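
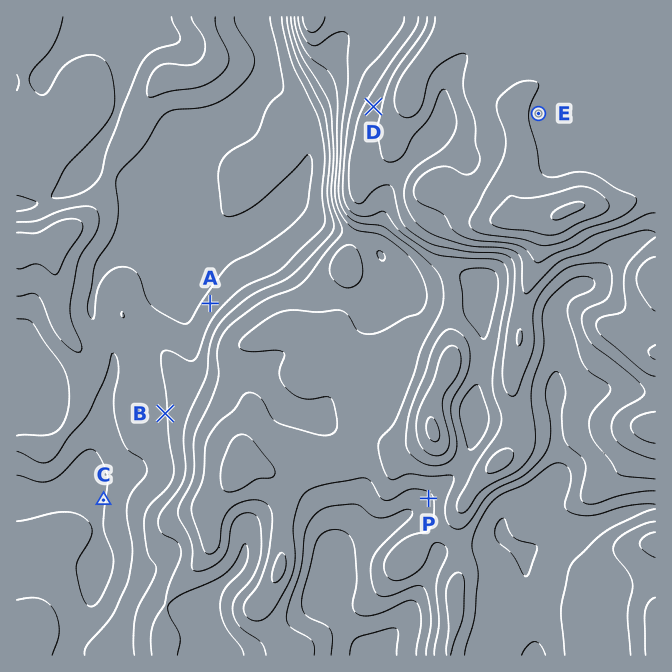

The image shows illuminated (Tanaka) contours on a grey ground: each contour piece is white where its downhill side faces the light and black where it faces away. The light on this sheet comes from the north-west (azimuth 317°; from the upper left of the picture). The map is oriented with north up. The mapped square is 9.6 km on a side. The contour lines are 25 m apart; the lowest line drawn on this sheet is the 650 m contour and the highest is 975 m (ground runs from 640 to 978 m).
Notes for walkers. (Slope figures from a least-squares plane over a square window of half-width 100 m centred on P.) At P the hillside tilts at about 5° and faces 237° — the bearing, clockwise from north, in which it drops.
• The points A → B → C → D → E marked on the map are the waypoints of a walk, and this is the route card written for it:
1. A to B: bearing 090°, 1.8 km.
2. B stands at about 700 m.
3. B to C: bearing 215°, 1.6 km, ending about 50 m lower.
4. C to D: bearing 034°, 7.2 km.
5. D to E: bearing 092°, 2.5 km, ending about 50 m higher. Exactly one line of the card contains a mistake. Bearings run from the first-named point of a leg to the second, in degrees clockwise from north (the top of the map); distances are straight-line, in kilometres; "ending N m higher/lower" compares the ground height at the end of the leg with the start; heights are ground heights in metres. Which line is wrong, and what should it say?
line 1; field bearing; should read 202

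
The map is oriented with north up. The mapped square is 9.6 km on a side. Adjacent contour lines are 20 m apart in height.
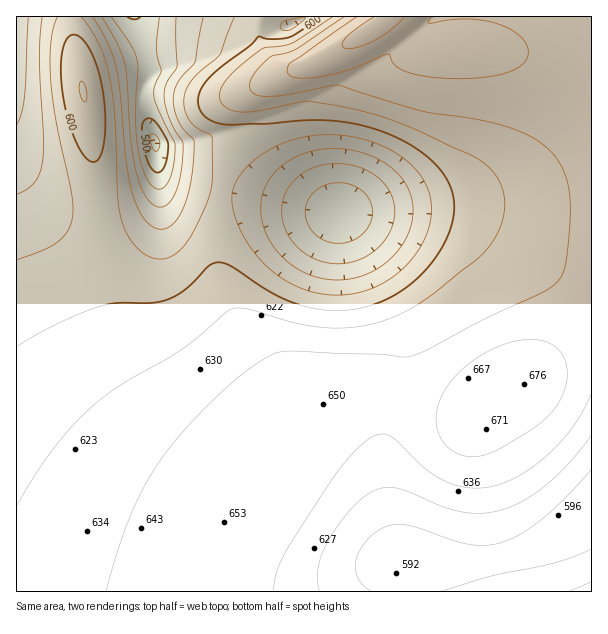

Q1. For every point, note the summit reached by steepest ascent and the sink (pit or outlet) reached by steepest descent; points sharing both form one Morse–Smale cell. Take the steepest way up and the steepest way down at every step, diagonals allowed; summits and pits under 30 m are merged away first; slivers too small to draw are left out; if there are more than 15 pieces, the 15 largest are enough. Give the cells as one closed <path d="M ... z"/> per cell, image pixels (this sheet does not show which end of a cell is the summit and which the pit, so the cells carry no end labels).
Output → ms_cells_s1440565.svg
<path d="M389 18l-53 32-78 36-12 12-4 6 0 25-10 21-10 39 111 23 77 2 51 8 15 6 43 26 50 26 22 15 1-229-89-16-78 0-6-2-22-25z"/><path d="M227 190l-5 1-5 27 1 58 14 39 26 38 24 45 4 15 0 18-4 13 27-29 14-9 22-9 33-1 63 14 27 2 9-3 29-21 40-20 23-8 23-4 0-60-23-16-50-26-49-30-23-6-37-4-77-2z"/><path d="M591 356l-22 4-23 8-40 20-29 21-9 3-27-2-63-14-25 0-30 10-14 9-23 23-58 84-10 17-8 24-5 28 196 1 1-20 3-12 27 4 35 0 25-4 38-10 33-16 29-22z"/><path d="M17 169l-1 422 188 1 6-29 8-24 10-17 32-46-18-4-38-21-31-25-25-28-20-32-14-40-10-50-4-51-28-2-24-12-20-22z"/><path d="M159 169l-2 26-13 16-22 11-22 3 8 72 8 39 20 44 18 25 19 21 48 36 21 10 9 3 10 0 23-38 2-24-15-38-39-60-10-27-5-22 0-48 5-27-3-3-48-8-6-4z"/><path d="M591 16l-454 0 13 55 0 6-6 12 0 12 6 28 6 12 2 27 7 8 6 4 50 10 11-40 10-21 0-25 4-6 12-12 78-36 53-32 7 4 23 26 6 2 78 0 31 5 38 9 19 2z"/><path d="M69 16l-53 1 0 151 12 21 20 22 15 9 30 6 7-2-3-42-13-92z"/><path d="M135 16l-65 1 21 118 10 89 21-2 18-8 14-13 4-12-2-48-6-12-6-28 0-12 6-12 0-6-8-36z"/><path d="M591 512l-36 26-43 18-45 8-35 0-27-4-3 12 0 19 189 1z"/>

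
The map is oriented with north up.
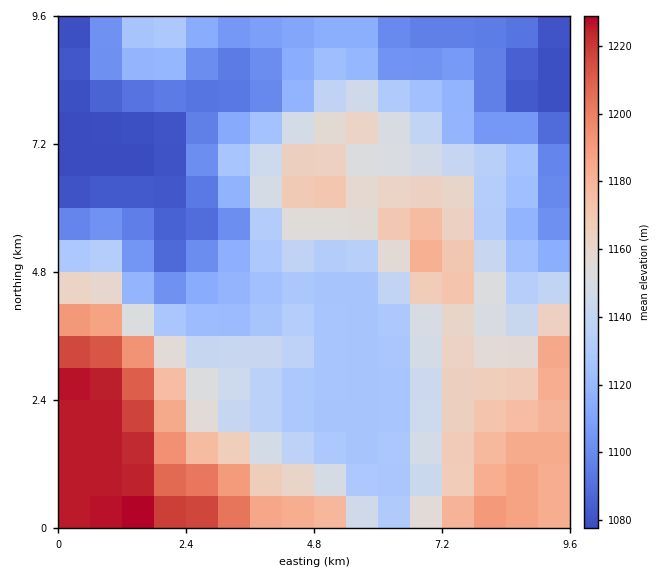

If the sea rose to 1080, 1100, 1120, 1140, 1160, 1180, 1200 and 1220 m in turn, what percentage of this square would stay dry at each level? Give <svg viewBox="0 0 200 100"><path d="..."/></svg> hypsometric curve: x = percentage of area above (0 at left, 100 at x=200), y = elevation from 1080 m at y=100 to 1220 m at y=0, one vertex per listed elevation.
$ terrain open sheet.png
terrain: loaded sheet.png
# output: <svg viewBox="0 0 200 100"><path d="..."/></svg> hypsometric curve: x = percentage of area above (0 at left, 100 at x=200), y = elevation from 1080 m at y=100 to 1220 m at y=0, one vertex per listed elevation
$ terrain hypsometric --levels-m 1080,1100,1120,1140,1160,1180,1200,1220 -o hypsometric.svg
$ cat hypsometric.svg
<svg viewBox="0 0 200 100"><path d="M190 100l-26-14-26-15-48-14-31-14-26-14-16-15-6-14"/></svg>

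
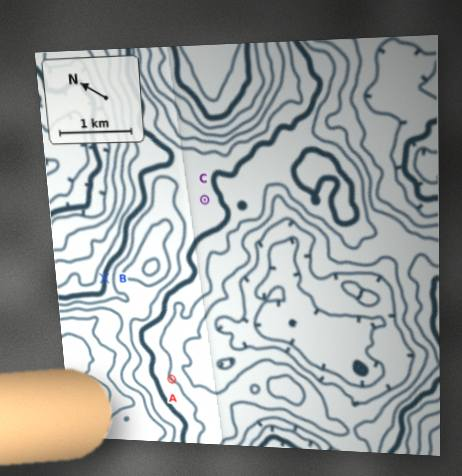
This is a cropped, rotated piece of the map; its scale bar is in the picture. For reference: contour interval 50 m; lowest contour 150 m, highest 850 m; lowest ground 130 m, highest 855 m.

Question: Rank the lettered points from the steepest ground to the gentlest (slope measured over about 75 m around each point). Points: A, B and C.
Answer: B A C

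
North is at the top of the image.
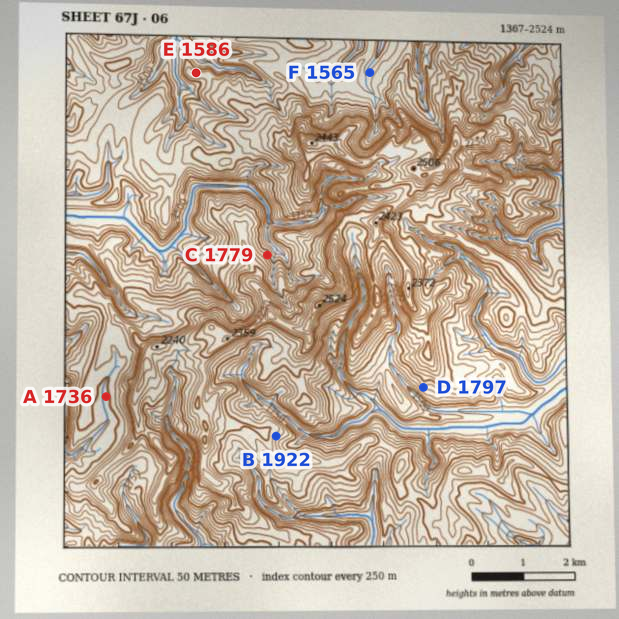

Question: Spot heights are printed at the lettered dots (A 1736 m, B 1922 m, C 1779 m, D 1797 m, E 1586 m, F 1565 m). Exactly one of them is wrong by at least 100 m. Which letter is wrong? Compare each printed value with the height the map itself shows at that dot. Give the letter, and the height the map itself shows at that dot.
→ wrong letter D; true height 1672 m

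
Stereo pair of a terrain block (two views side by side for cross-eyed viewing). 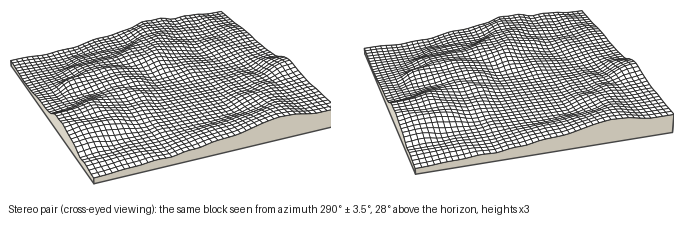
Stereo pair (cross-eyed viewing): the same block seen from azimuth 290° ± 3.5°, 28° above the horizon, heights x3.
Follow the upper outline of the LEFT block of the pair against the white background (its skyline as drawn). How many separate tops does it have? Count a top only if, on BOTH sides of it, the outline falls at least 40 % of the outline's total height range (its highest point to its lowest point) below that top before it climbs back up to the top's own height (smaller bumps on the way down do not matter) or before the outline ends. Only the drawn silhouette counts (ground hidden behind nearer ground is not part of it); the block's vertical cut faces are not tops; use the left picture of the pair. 1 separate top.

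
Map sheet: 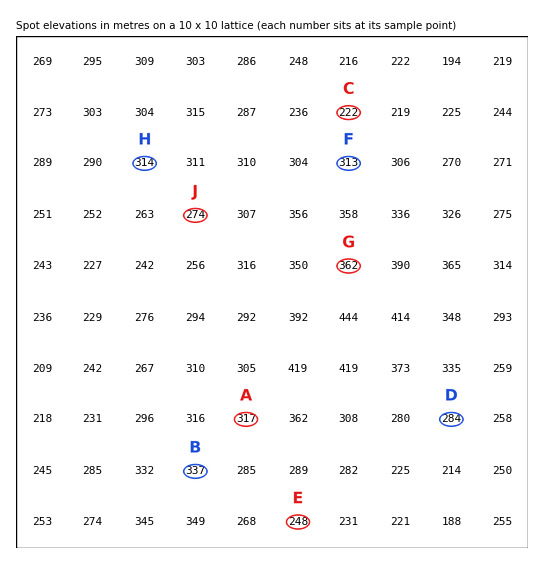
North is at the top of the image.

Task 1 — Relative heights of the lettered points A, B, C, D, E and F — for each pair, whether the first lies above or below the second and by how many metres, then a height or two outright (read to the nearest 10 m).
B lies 120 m above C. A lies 100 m above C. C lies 90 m below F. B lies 90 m above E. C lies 60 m below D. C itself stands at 220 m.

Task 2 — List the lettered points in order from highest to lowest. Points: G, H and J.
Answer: G H J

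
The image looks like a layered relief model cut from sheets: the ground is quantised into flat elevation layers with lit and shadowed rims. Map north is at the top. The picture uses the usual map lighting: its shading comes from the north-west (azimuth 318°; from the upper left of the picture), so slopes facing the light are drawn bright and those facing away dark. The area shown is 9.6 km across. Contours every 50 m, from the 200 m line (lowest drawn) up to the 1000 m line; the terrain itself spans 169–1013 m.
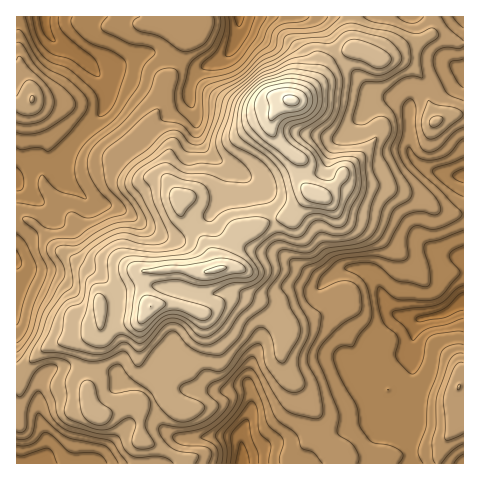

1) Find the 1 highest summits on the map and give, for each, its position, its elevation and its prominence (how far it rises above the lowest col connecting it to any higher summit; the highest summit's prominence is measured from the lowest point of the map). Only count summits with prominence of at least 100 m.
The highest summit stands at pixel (292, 101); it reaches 1013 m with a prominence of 844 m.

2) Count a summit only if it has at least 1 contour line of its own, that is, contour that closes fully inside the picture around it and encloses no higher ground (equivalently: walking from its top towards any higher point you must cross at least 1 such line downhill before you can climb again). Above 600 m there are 8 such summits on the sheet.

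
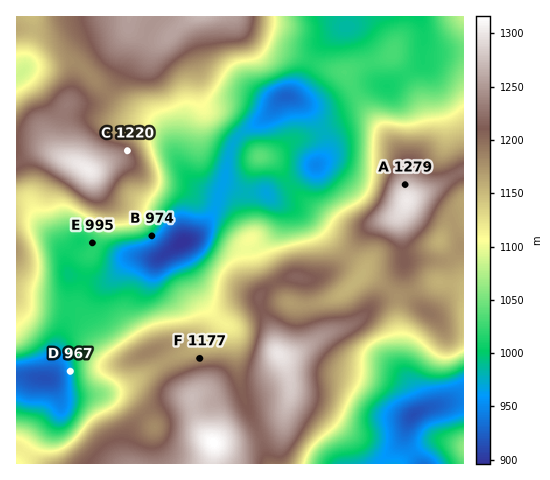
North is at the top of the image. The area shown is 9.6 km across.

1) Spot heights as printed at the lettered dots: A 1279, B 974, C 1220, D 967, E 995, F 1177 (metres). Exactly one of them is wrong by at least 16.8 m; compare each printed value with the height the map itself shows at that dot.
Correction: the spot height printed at E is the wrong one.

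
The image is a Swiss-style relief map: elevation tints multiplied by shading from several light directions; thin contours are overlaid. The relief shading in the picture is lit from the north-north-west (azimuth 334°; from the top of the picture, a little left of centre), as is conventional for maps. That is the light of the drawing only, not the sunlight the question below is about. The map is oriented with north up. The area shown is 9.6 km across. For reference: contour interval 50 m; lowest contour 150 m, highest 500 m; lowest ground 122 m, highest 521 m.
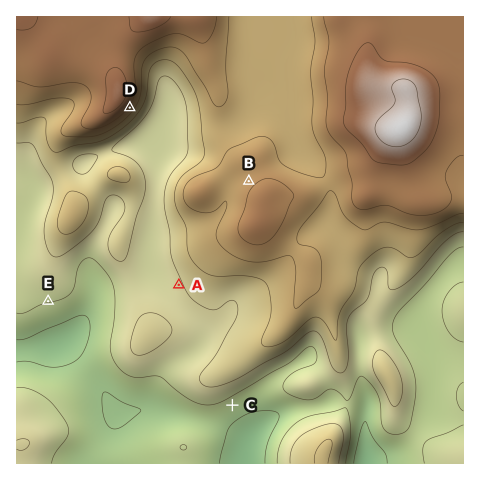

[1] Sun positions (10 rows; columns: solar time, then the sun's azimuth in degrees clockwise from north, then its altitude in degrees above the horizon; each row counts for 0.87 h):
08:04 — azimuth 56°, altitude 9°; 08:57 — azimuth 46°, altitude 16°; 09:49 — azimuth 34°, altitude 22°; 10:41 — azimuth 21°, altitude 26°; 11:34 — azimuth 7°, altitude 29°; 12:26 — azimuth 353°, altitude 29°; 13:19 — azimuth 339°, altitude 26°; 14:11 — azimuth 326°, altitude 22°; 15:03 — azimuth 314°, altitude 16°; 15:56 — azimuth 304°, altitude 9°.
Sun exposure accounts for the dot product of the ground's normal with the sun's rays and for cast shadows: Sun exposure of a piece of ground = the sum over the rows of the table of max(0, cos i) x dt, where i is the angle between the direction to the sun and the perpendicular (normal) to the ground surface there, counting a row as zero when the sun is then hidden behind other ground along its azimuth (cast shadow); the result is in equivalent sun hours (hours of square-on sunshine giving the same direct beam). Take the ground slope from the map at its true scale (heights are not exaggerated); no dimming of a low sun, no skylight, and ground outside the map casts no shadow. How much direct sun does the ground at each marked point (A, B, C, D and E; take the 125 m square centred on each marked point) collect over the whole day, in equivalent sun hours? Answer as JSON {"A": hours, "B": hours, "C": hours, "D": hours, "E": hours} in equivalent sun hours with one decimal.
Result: {"A": 2.9, "B": 3.4, "C": 2.4, "D": 1.7, "E": 2.6}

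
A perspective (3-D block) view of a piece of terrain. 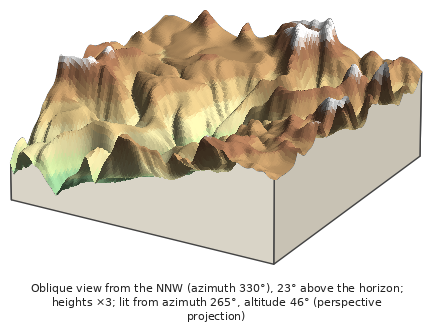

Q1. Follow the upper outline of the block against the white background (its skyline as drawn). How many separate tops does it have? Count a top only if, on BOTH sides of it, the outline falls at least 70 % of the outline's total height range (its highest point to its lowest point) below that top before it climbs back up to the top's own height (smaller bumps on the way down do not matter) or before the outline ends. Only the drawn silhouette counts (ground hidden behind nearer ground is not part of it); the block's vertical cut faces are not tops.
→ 0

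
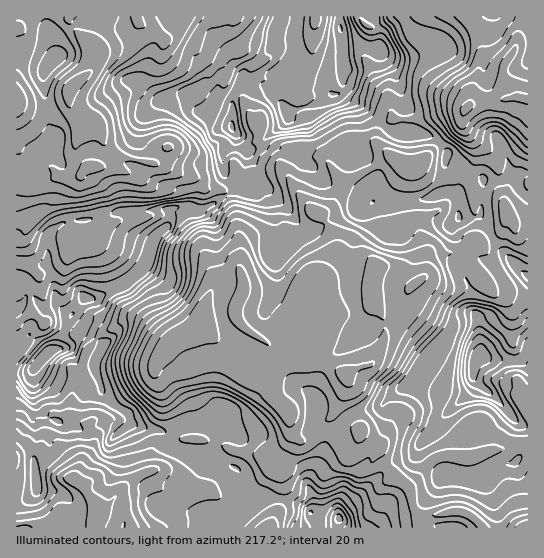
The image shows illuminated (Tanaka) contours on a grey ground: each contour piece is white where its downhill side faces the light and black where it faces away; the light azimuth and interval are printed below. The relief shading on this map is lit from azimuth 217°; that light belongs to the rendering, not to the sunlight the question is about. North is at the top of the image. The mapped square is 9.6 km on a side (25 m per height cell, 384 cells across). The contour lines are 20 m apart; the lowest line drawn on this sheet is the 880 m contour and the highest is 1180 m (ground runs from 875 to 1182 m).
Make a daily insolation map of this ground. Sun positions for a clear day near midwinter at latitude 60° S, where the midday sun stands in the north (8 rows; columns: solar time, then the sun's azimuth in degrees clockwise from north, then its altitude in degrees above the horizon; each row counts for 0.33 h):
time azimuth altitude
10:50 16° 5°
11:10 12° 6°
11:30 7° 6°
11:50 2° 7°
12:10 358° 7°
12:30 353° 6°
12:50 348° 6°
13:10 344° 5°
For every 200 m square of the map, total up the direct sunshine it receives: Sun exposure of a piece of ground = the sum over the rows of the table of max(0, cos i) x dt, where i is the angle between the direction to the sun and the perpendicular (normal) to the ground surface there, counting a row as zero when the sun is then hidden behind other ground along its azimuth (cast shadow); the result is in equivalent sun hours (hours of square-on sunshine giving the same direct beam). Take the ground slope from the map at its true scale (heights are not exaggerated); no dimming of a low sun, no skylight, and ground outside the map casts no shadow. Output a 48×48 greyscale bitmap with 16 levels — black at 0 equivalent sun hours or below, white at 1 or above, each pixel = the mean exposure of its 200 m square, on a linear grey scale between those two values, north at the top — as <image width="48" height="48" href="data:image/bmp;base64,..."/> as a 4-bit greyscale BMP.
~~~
<image width="48" height="48" href="data:image/bmp;base64,Qk32BAAAAAAAAHYAAAAoAAAAMAAAADAAAAABAAQAAAAAAIAEAAATCwAAEwsAABAAAAAAAAAAAAAAABEREQAiIiIAMzMzAERERABVVVUAZmZmAHd3dwCIiIgAmZmZAKqqqgC7u7sAzMzMAN3d3QDu7u4A////ACEjRERVQhI0RVQxEjdhNCVndVVYiGEBAAACNENFQiI0RVVUICRVWKhWZVMAEQASADEBFEMjNFZUVmVEQyWLu7dmZVQgAAAiIlM0Z0IQJGZUQ0REV4dnvLqWiGQgAAEiIlRVMREAA2ZVQzM0aHd6icy3ViEyEjMiEURAAAAAABIzMyNGdkR3V6hoYQA2d3dSEjUxAAAAAAABI0eHVFaZhmZlZDEkZUZ3ZBIiAAEAABJHiGUyIliIdUVlVlMAEiIjNBAQAAFSAAEzMzIkRGdUZUVlNGcxIiEQAAAAEzJIQ1dlMzNFVndkV1MiIldzIiEAAgACMQABR5qWZlVVeYVUNWMRA0RlEAAARwAAAQAVq7qodmaKuEIlVXl1MQE1YQADhQAAEjI3q7mKqazbdUI1ZniZYhJEVRA3QwABIjNnmHZ5vMuGZlVmZmVoqFRVQwNjEEIAAjNmZURVVmZVM1Z4dURpqpVGVDIAAKggAUMjMiNFVVVUNVVVQhI0Z5dFVVISMluUESYRERE0VmVDVkRERCESVnllVnZ4lTXclhRhEAATVWQ2dDREVVMiNXimV5iIZ3aaQjJWIAABNUN2IkREVVVUNWeZZomYeUczQRERAAAAJDVTIzNFRFVmVGd3Y0ZniEMyZQAAAAAAEjRFRDRERERWRFZniJzKd2RlhUQQAAAAEjM1VDRERERFREVnm8umVVZoibl0EAAREiQ0QyNEVUREREVmVFZEMWZXm6mXYQFDMRIzIQEzRERDRCNDI1QzElVGeamZhiJEEAEiEBEREjMxARERNlMyKJhlVmdndkIiAAERFEIAEzIQAAEiREVEmodVRVVVVlEAAAAAJVQhEiEAARERAVVIp2h1NERVZ3QAAAAAAkQzIhABM0MQAAE3dmaoQyI1aKlRAAAAABE2UxACMzM0QRFGVGZ7y6hkREVTMgAAAAFEMyIhEhEUZVRVM3h4rMzMzf/9u2EAASUwADVUMzIQJVVDImeIiaqZq6iJmHU0QkQQAUVlaJmXVlQxJDRWZneJmGiYdSAyNkEBIzRWZnd3ZUNDNFVUM1d2RXhkMyIRNBABIhI1ZlRkNVh2VmQzRCE0MhI1QyEAEQAAABIkUQAVNYh0eVRDRlVSAAAAABIDMQAAAAE0EAADi7hUeWZVRXdTIAAAAAACUgAAAAARASIVvZZHmXZWZUQzEAAAAUNHVSAAAAABRmaaqYm8p3ZVdTIjMyABEldlISMxAAABNDRndXq7dlRFZTESVTI0ZkZjADZUIAASIiVVQjZ4dzIkRVQiRnZTNmdRElVVQxEhATVDECIjQxERA3hSJHqrlXdjRVRVRTIQATMgAAEjIRMxATeZh3iIiXZ3dUQ0VDMgATMgAAIzITVTECR6qHd2VnaKeHVFZEZSETMhABIzU1VlVERFeHd2VVZ3c0VVZUUyNnVDMzIRNlVWd0IjVnVnZVZlZURVZDVoiYZmVlIhE1RWdBE0RVM1hWZ3VkVFZEaqqGVneFMyEjRWZVRFRDM0Z1VXd1VEVnhBiGZ4h0MyIw=="/>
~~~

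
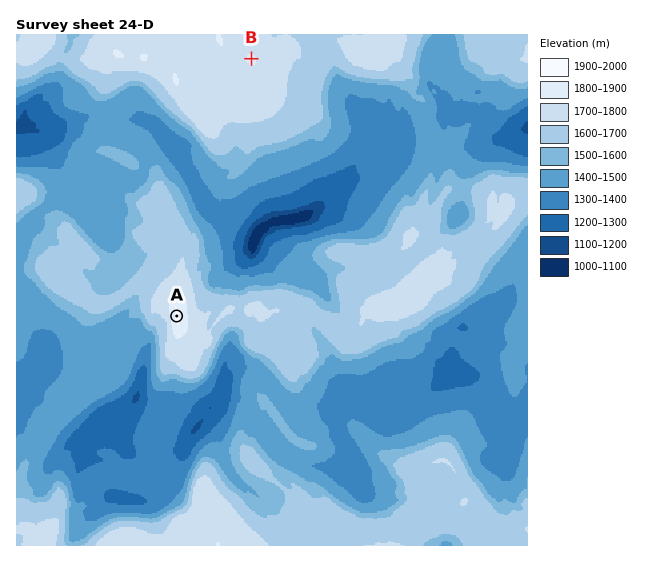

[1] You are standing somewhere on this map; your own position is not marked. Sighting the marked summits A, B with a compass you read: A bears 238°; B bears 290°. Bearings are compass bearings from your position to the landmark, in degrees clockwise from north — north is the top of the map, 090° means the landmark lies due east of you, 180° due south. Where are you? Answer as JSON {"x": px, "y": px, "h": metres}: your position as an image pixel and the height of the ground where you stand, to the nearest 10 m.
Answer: {"x": 464, "y": 136, "h": 1460}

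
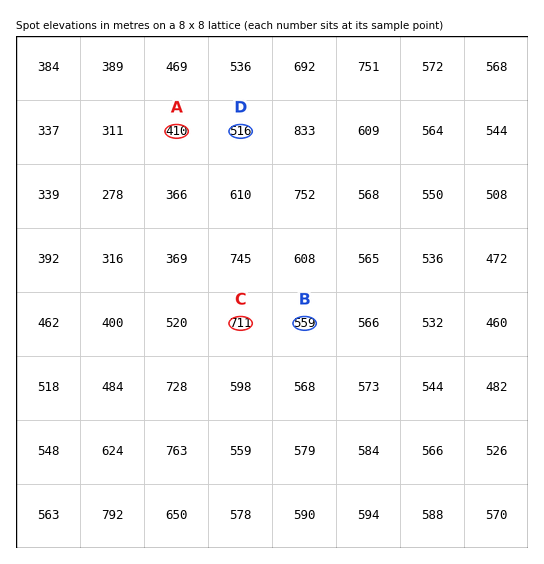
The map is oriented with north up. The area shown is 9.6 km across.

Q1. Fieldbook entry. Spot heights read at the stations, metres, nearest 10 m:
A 410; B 560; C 710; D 520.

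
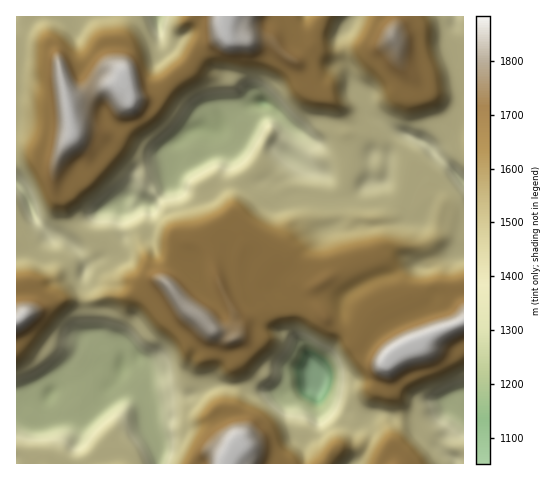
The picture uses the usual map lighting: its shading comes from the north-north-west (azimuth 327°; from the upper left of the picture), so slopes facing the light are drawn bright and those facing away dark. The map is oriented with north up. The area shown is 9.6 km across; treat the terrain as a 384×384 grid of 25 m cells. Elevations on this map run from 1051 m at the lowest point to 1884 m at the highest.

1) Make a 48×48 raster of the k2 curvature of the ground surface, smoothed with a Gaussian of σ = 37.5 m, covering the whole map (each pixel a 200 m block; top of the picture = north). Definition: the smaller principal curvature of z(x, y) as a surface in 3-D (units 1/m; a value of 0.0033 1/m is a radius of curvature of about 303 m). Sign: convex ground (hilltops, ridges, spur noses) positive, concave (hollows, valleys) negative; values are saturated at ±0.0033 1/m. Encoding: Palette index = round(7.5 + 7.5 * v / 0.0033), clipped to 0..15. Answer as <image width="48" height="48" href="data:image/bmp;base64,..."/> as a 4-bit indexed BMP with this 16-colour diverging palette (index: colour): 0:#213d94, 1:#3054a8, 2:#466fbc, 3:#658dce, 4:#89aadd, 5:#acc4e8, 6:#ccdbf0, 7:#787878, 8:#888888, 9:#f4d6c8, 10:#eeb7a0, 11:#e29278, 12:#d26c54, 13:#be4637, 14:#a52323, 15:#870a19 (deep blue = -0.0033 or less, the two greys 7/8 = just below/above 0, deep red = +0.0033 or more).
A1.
<image width="48" height="48" href="data:image/bmp;base64,Qk32BAAAAAAAAHYAAAAoAAAAMAAAADAAAAABAAQAAAAAAIAEAAATCwAAEwsAABAAAAAAAAAAlD0hAKhUMAC8b0YAzo1lAN2qiQDoxKwA8NvMAHh4eACIiIgAyNb0AKC37gB4kuIAVGzSADdGvgAjI6UAGQqHAHd3d2d2VXggZnVIh3hVeER2dBOGVog2RIeIhjZ3d4cjRXeHeIl1ZiRop1F4d4NGZ3Z3dzSId3NERjiGiIh2YlU3tlY5qDN2Z0MjVlN4l2NjeDVmeqhoU4dEM1U2hDeHdkZ2VWUnh2RkZ0dkNFV5NocWZnZVNGdmdHd3d3dSaGVkd0WXZWiXNWUkZ3UwFFd0Rnd2eId2NVZlZ3JqiXVUJGYVZ0NXhzZDZ2d1d3h3dmdGZlUkVCMhZkMFZzmYhiMyFCJXd3d3d3dHZ4dSACVER0RDZzdSNmZnY3ciZ3d4dndWV0MzeWOJN0VSVTVIYkaIdleFNXd3dXZHVVh0eZUlNEMkVXSrhlRGh4ZYdGd3dmI1VneHZndVZWBEZ3Jpd3iWWHc2hld3dyV0VoVFZFeIhSJlSIUYiIiGNSZjdVZ2UjlTZ1WHWXWZQwWIR4dBWIh2Y4RlVUMjNGUodFeJR3VgEjeIZ3d2IleId4loVWd3d1F4RYeFNnZ3ZleIVod3dTI1Zqp2dUdlRkV2SIhiWGaId3eHVoiId3ZTJURGmjV2eXdzZ3U0dmd3d3dmVYiIeIh3Y1Vnh0VXZodFh0RWdXd3d3d3ZFeIiIh3doiGZVVmVoZZlEdYZnd3d3eId2RWeHZ4d4lldWJ2RmdWNHdoV3d3d3d3d3dlVUNGVzMkV3NnYyhkZ3d3Z3d4h3d3d3iIdSNEQ2Z3iEZ3digyd3d3d3d4iHZneIiIZGdlZnd1VDeHdVUFiId3d4d4iHZWeIeId3eHV4hyRXeIhHYmmId3d4h3iGZVVFV3d3Z4Z3YUdnZodYhTqHd4h3d2d2ZmZlQzRVVmd3AFQzIEQ0k1NWd3eHZEVnd3d3iHd3d3d3BYmVQgRVEGhkM1ioNGVWZnd2Zmd3d4iDB5iIZ0NFRCVVdSVzR3d3d3d3d3d3h3iAN4Z3eGZFhkMmh2Q1d3d3d3d2Vmd3d3djV4ZXeGVjh0Y1mIZ3d3d3ZUeHVld3d4YFd2dWd4ZTZ0diJ6VneHdlRWeIaGeIeHAzlldjZnhkZUd3UjM1eHVFaHd3Z2Z4hgRklzd2RniEZCZ4d2ZSd0Rndmd3ZmZ4cFhUhzeKZXeGRjFXh3d0RlZmMmd3d4dzA3dVZ0Z5dIZ2VXUlZnd3KLVAN3iHiHUCZ3dlZ0V4dVM0eFhTZnd3Q3EEZlVXd2RVVnd1Z0Z3diR3N4WCV3d3dSBXMjRGdTR3QzZ1WEaHZBebc4ZVI0VVQAV3iIlVZGmIiWNlWEeGVFd4Y3dWZUQzQmaJiIcmY3iIiZNlZlhzRpiHNHd3ZnikJGR4h4clRGd3eIJlV1hxR2eIQld4hWVEVUVmd3Y0VnZ3eHJ1SElTR4ipYCd4hCJGZnd3ZkU0h2d3eFN2OEhEZHiFcTJXdVZmZWeHZ2U3hnh2dyV2OFViVkM2Y1UndFqIhGdWeGQ5d3eFdid2KahQWYeJRgUTZIl4k4Znh0E3domFdid3RYQlJ4iWRQZQRYh3dHZ3d2Ezdnp1hzZnZDRnU0RUdAiJVIh2ZGeEWHQiZ0dmhkdQ=="/>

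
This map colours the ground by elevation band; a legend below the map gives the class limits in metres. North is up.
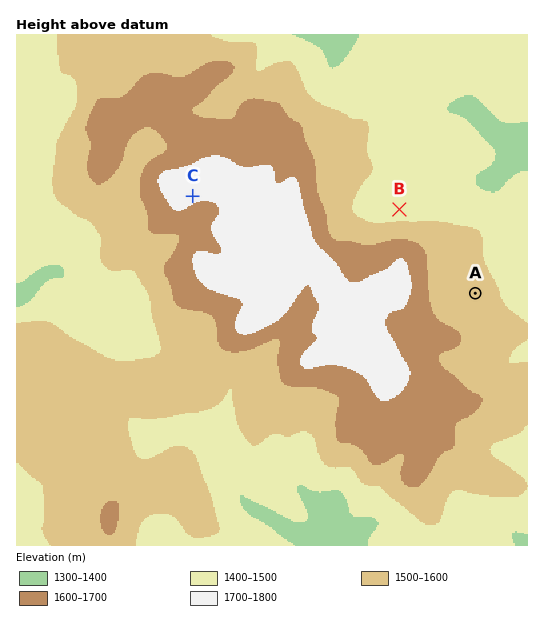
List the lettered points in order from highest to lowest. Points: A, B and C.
C A B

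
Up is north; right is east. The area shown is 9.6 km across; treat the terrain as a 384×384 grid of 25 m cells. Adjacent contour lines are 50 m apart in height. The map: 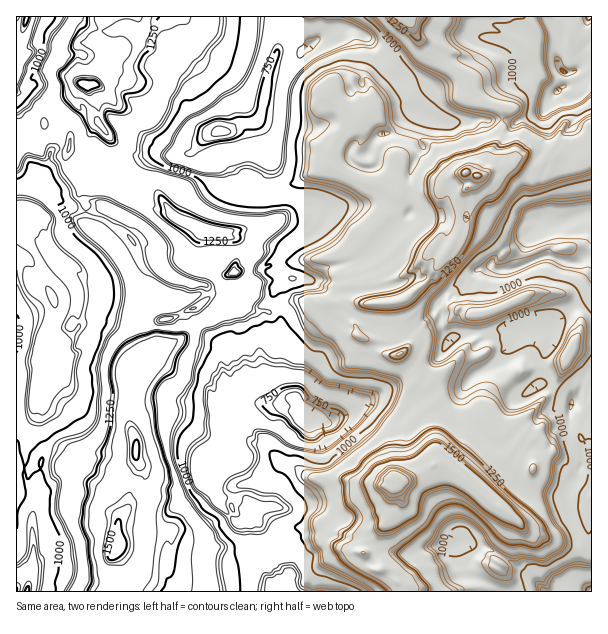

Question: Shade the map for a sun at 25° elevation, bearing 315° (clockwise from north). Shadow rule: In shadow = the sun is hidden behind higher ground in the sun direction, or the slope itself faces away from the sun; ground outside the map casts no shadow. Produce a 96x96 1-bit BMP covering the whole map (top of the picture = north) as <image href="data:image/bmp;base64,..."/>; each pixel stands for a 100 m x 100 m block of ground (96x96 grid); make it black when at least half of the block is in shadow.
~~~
<image width="96" height="96" href="data:image/bmp;base64,Qk2+BAAAAAAAAD4AAAAoAAAAYAAAAGAAAAABAAEAAAAAAIAEAAATCwAAEwsAAAIAAAAAAAAA////AAAAAABAAAMAMOD8AAgAA/8AAAEAMPAAkAAAA/8AAAEAMPwCYAAAIP9gAGGAcH4MAAEAIf/wAfGAcBwAAAHAH//wAPmAcAAAAPPgP/xgADCAcAAAAf/gH/xgADCwMAAAAf/wP/hgABAQAAAAA//wc9hgAAAQQAAAB//4HtBgAAAAAAAAA//4PIBgACAAEAAAAP/wTCAgABAAAAAAAD/wAEAgABjgAAAAAB/wAMAAAADgAAAAAf/gAMAAAABkADAAA//AAOAAAAB+B2AAAP/AAOAAAAB+AgAAAHeAAPAAAAB+AAAAACAAAPAAAAB+AAAAAAAAAHAAAAR+AAAAAAAAAHAAAAB+AAAAAAAAAHAAAAT+AAAAAAAAAHAAAAz/AAAAAAAAADAAAAT/gAAAAAAAACAAAAX/gAAAAAAAAAAAAAG5wAAAAAAAAMAAAAG9wAAAAAAAAMAAAAG5wAAAAAAAAABgAAOZwAAAAAAAAwBgAAOdwAAYAAAAAYBwAAOfwHgAAAAAAIhwAAPf4H4AYAAAAABwAAPP4B8H8AAAAABwAAHv8A4PAgBAAARwAAH34AAA/gBgAB4wAAD37AGB+ABwAB8wAAB//h8AAEAgAA9wAAA/jpAAAeYHAAd4AAA/hYAAAMcDAAc4AAAfgAAAAEcAAAM4AAAfwAAgAAYAAAM4AAAL8AAAAAYAAAM4QAAB/wAAAAQPwAMYAAAAf8AAAAa/8AAIAAHgH8AAB88H/gAAAAD4A8AAP/8A/wAAAAAOAeAAP/8AH4AAAAAHAOAAAH/gA4AAAAAAAOAAAD/4AAAAAAAAAGAAAB/+AAAAAAAHDkAAAA//AAAAAAAOHmAAAAP/gAAAAAAABfAAAAH/4AAAAAAAAPAAAAD/4AAAAAQAAPAAAAB/4AAAAAQAAHgAAAA/wAAAAAAB/HwAAAA/6AAAAAAB/H4AAAAf/wAAAAAABj4AAAAf/4AAAAAAAA4AAAAP/8AAAAAAAAYAAAAP/8AAAAAAAAQAAAAP//AAADAAAAAAAAAP//5wB8AAAAAAAAAH///gDwAAAAAAAAAD//8AAAAAAAAMAAAc//4AAAAAAAB8AAAHf/8gAAAAAADwAAAXfH/gAAAAAAAAAAADPg/wAAAAAAAAAAAAHgD8AAAAAAAAAAAADgB8AAz4AAAAAAAABAAEgE78AAAAAAAAAAAEgM/+AAAAAAAAAAAAgI//wAAAAAAAAAAAAIf/8AAAGAAAAAAAAIH/+AAACAAAIBAAAaD//wAAAgAAPAAAA/D//4AAAgAeHYAAA+Bz8YAAAgA4D4AAAnB4/IAAAgAAA8AAD3w4fsAAAAAAAcAAHnw8P8AAAAAAAeAAAgAcD8AAAAAAAeAAAAAcB+AAAAAAgMAAAAAOA+AAAAAAAMAAAAwHg+AAAAAAAOAAAB4HweAAAAAAAOAAAA4D4fAAAAAAAeAAAAcB8fEAAAAAAMAAAAMA8OCAABgAAMAAAAMAcOAAABjgAMAAAAMAMMAAALzgAIBAAAAAMMAAgBzgAQBAAAIAMMBvABhgAQA="/>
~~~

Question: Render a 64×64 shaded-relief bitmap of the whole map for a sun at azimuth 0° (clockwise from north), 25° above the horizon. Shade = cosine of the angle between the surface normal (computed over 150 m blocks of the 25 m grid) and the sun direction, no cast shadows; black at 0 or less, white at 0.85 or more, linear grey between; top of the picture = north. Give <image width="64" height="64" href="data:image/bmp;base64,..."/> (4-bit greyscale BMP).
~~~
<image width="64" height="64" href="data:image/bmp;base64,Qk12CAAAAAAAAHYAAAAoAAAAQAAAAEAAAAABAAQAAAAAAAAIAAATCwAAEwsAABAAAAAAAAAAAAAAABEREQAiIiIAMzMzAERERABVVVUAZmZmAHd3dwCIiIgAmZmZAKqqqgC7u7sAzMzMAN3d3QDu7u4A////AFOIerind3d0Znd3iHdjVnQzMwAABHiti9uYYxaGA3dyVYeJp4d3d3Vmd3eIeHEEZFUgAAAGisuKuodBJnYQJmMWZ4d2VhJXd3Z4d4eIcwADdQAAA3it2ZqYhkRlUxAAAARHdlZFADd3Znd3VoiHUgVzEAJYmL2pu4iImVAAAAAANEZ3VlZkN3dWd3dmiHd2Z1FjaIiHVHi5iImEAAAABVZmV3REV5h3d1VXeLmrqod3Qnq4lzMQFUd3dhAAAAVGd3ZncVJYmYd3d2iKu+7tmHdWi8uGAAAAA3dQAAAGaLh3dmdBZXeZZ3erqayrvMu7l3iIu3UiAAAAAQAAAHnKyHd0ZzR4d5pnd5y63dtXid2orJhkY2dRAwAAAABL3LuYd3VnV3mIvJd3WZzN2GZldmeKhzFRYiVEIAAAJ87cmod3d3eHeYiruHdWndyGQQAAR1NnRTIQAlAAAASN7ch3d4eHd2d3mImnZ2aryXdSESR0AmdXNSMxUQAAWN3bd1N4iId1J4jJh3RGZpqIi8uHd2RZl6upqqp2Qjad3ad2YneId3ZHibqHQleYiHiKzLh3ed7s3d3v/pd3et7ah3d0Z4eIeJiIiodUiKlmd4iJp3ic7+3c3v//yIi97bh3iYQ3d4h4uoiKh2eYl2JXd3ZXiu//7t3e///srN7biIiIh2d3iIi925qXaYl1YQV3d2nN7//t7d3e7u7+7biIiIiLqHiJqb3tyad8iXNUFXd4vu3N7u/d3bqr3v/aiHeIiIuYiIzduazIh7yIcydXd4i+7Nya3L3cyYid7ZiIeIiJuoiIe825iKd3uYh2R2d3iIvNyHYzecvMiIiYiIiI3sm6iYhpmauYdneIeHd3d3iIiZuHMABHm5yYiIibqJre7Yh4h1aIrLh3d4d2d0Z1d3d0NFQANFMkead4iKzLu5m9p3Z3ZYirp3ZXd2JWMmFnd3UgACUAAABVd3eIis3KdnioZmdleIl3ZUd3cgRiYTRnd2MAMAAAAAAneIdVnLp2Z3cjd3d3iHd2d3d2AnRVECRFMgAAVQAAADd4u2RXmZh3dhBHZniHiHiZiHdjVTYxABIAABZ0IjRUFHfOxlRYiZiHYgZkeIdXepyoh3MWJ2ZBISNGZlJXd3iGd3zbiGeImIm3JHNndld7rN25qTZGd3ZUZ3dBAWZnisp3V7y7qIiIiLpldUdzeonK3u//x0A1Z3Z3dhAVd4iIiYiGeIeIiIiInKZ2R3d6iLmKz//pUAABRmdzJGd5mHd3iacyAANnd3eMyIhmaqiIiXd3Z5y2MAAVZ2JXd3hTIjV4p0IhAAFGd3nJi5dpmYiJd3YjV6qHZBWHQ3d3d0EAADR4q93IIAA0V6mcp4eId3h4iIiGeoh3RJiLy5iIq8uTAAe97u7aQiNXiKqIhnZ3dniJzu2Xd3h0eM7uuIi93d1gAImqrO7tupiJqHh2ZndzeK3dlENjF6p4mah4iIiJqqQAB4q83u7MuquFd2ZldzJ5vbIAJHdWeodUEEiIiIiHZTAAebvM3bvN24Z2ZTR1BYm5YUZ3i9hBd3UzZ4iIiIl1cwAVQ0i8zLu6mWZSJkAnl4dVd1ZmmGFnicy4d3iIiKh3MAATRpq6ZXmpdzJjAXmJdjVjAAAmdBaJzdyHd4iIvIhzABVpu7qrqZiIRkAXm7uDBBARJFZ1AGeJzbh3eIityYcTBFeZu8y6iJl2JJrN2jAABb3dyYhAR3iKy4h3iIrKiEUxUniImZiIhFaLzdthAhOt3v//7tpniIi8qId4iIiIY2EyNnd3iFQQWJmaUABFbd3O7u7u7qiId4qYiHd3JHdgEgQAEiNFAAN3JCAANnjMqc3bmYmrl3d2Qkd3d3UVdlIAAAAAAAABR3MkMTZ4icmKyoiIiId2QxAAR3d4dVd1MiAAAAABEFd3UFd3eIiKvO7d3KibynUAABWIiIiIl2IhNgABAAABF3YzeHeIic7///7u3N7shjNGeZmYiJnKd5qHQDdkIAACAyiIiIiK3v/+y6ze7Lp4d3eZmZiImc3f7bhzB3d3Y0ABWZd3Z3eoepmpiZuoiHd3h4h4iZmbne/+zMp3h3d3dFJWh2MGdVcSd87tuZiId4iIZmeaqqvN7u7u7tiaiIh3dFVnEEd1AkBWje7LuoiIqph2Zom8zO7u7ezPzO68qId2dmQEuHYQIgUiRYq7h4iYiHd2SMzLu73t2p3u/u3Z2Yh3QlhyV2MEAAAAJGmHh1Vnd3dYqYiHZUVnZcz+/d3cmXQCdgBXdzRQAAMzOId2VmeIh4iId3YQABZ0Zr7v/szIcREkNVRnYWdAAldYh4Z3d4mYmYd3dRJGi92VSd3cuslzIAN2IkdyN2YQBWeHl5iHmbrKh3d1V4is3ZYWiJ24dlRomHY1Z3UTVmMBZZeqvKiZvcmHdjFniIqohxSJiJhVer7rd3iYdyFGd1BUmJ3d7sy8mHdAAWiamHeIZ5eIe5mdzKh3dnd3YjV3dDV5jN7+3cqIdAAmibu5d3eIdniKioqYd4dzJnd1I2d2JkiJ3u7suodQFXeLzLmHd3dXeHZph3V4iHY1d3dRJ3c2RnaK3u7thQA2eLzLmId3Znd3iHmouoiIh0Vnd3QWd1VmdleJvLdAABd3mpiHd4d3d3iamdq8h3h2ZVVnd0Z3Znd3VWZTAAAAJXdGd3d3d7d3ipuo2pyHd2d2REZ3Znd2d3dWVDAAAANCdyR3d3d3x3iL"/>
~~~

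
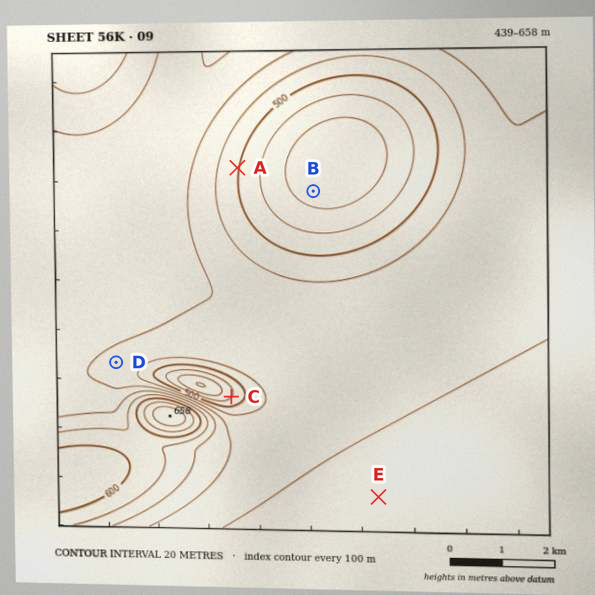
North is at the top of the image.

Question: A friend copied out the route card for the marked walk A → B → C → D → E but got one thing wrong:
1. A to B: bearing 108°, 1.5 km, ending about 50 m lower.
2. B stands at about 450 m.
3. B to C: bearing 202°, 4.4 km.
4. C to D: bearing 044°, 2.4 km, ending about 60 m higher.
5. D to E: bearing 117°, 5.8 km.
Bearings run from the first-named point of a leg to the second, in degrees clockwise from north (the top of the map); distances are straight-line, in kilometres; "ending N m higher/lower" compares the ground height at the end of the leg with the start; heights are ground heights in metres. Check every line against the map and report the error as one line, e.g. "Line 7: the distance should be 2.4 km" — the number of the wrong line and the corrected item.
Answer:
Line 4: the bearing should be 287°.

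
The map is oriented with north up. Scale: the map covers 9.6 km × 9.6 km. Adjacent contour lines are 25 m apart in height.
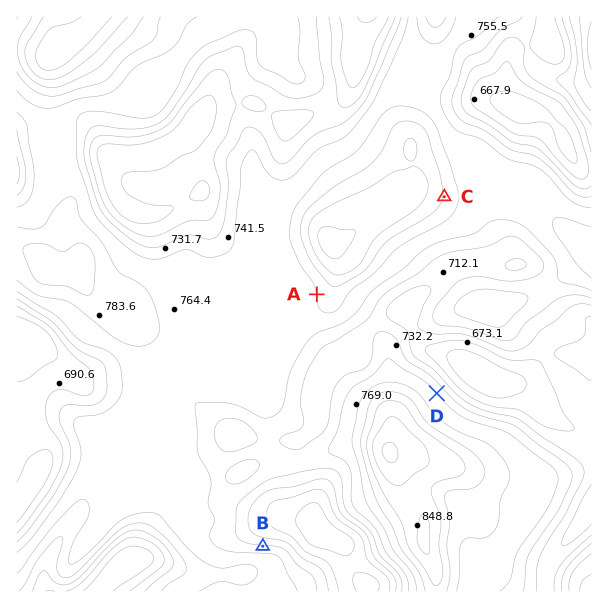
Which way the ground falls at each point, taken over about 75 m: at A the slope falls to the W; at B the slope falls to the N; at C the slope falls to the E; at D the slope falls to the NE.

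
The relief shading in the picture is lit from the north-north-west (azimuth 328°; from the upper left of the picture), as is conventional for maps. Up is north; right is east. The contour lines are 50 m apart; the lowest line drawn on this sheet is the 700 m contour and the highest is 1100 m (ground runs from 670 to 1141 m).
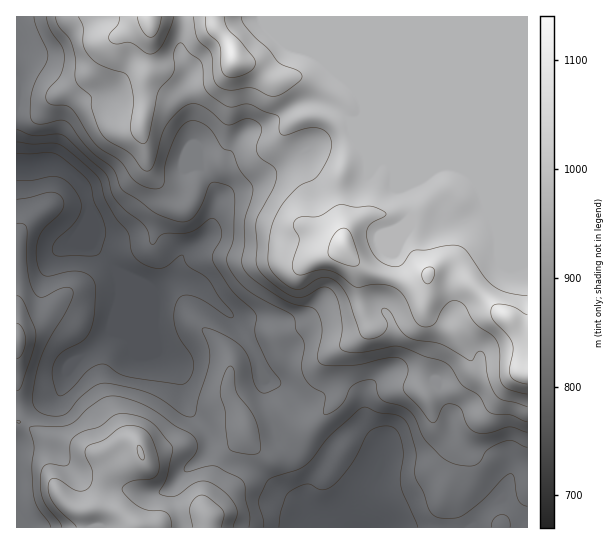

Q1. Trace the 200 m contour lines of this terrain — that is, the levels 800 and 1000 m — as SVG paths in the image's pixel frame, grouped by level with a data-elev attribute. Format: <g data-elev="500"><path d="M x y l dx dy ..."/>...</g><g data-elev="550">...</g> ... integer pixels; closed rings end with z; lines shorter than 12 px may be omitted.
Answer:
<g data-elev="800"><path d="M264 527l-1-8-4-18 9-20 6-4 24-7 8-5 25-31 27-24 7-3 14 6 19 2 8 7 10 29-1 26 9 16 5 17 6 6 6 2 10 0 11-2 19-14 22-24 7-4 4 3 5 24 3 3 5 2"/><path d="M510 527l-1-9-3-2-4-1-8 4-3 8"/><path d="M17 130l16 5 25-1 9 4 38 35 3 5 6 20 11 12 20 16 3 5 3 13 3 0 5-7 4-3 26-1 8-4 13-10 4 0 3 2 4 7 1 7-9 19 0 8 18 28 25 24 1 4-2 12 1 8 12 25 12 16 1 6-3 2-11 6-4 0-4-2-5-8-4-22-7-12-6-6-11-7-13-6-8-2-3 2 7 17 0 15-10 36-3 15-3 4-6 0-5-3-19-13-14-8-15-4-28-6-8 1-8 5-11 9-10 13-4 4-12 1-14-4-5-6-2-7 6-32 8-22 20-34 7-18-2-4-5-2-8 3-15 7-4 0-4-3-4-9-3-14-1-44-4-3-6-1"/></g><g data-elev="1000"><path d="M141 459l3 0 0-5-3-8-3-1 0 8z"/><path d="M78 17l5 10 1 19 5 9 9 9 25 9 6 5 4 21-2 32 3 7 7 5 4 0 3-4 10-46 15-20 2-6-1-15 3-6 4-3 9 10 11 9 2 7 1 16 3 6 16 13 8 3 18-3 16 8 12 3 2 4 0 12 4 4 28-7 8 0 7 4 4 6 2 8-3 9-6 12-8 11-14 7-11 10-9 12-8 15-3 13-2 22 1 8 3 6 12 12 11 6 8-1 12-8 7-2 7 0 6 3 7 6 5 8 13 38 5 5 10 0 10-7 2-8-5-12 1-2 2-1 6 5 10 18 9 7 31 6 29 17 3-1 5-8 4 0 3 5 4 24 7 14 6 5 25 7"/></g>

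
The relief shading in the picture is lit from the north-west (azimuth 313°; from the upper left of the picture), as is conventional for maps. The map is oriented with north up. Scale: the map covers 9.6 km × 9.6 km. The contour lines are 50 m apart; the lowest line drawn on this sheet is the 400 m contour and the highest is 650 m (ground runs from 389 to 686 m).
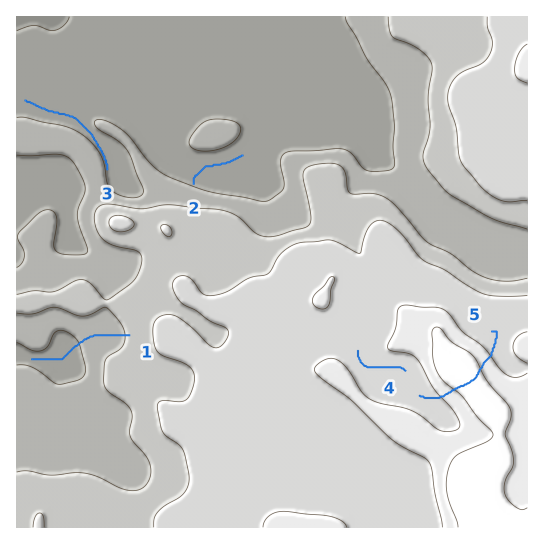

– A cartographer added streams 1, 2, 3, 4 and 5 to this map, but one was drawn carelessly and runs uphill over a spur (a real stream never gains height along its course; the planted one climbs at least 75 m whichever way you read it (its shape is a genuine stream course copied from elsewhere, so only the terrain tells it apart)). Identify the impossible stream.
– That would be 5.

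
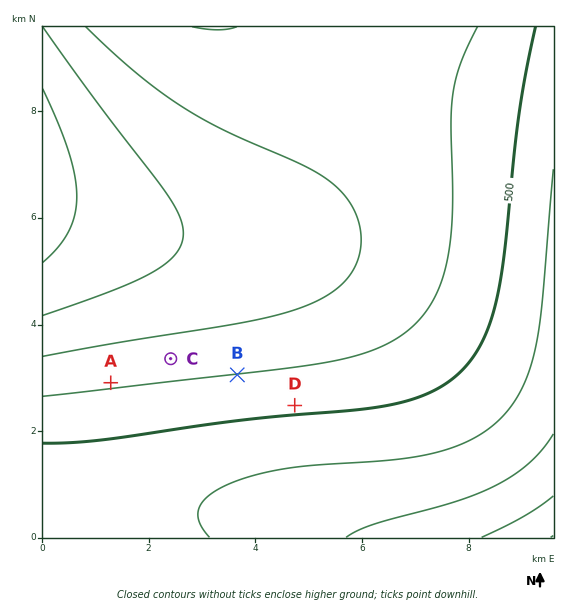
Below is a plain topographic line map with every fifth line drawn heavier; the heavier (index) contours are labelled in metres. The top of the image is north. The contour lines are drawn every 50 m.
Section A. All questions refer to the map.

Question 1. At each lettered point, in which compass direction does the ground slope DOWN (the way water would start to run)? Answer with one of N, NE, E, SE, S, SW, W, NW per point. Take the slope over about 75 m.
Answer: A N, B N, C N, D N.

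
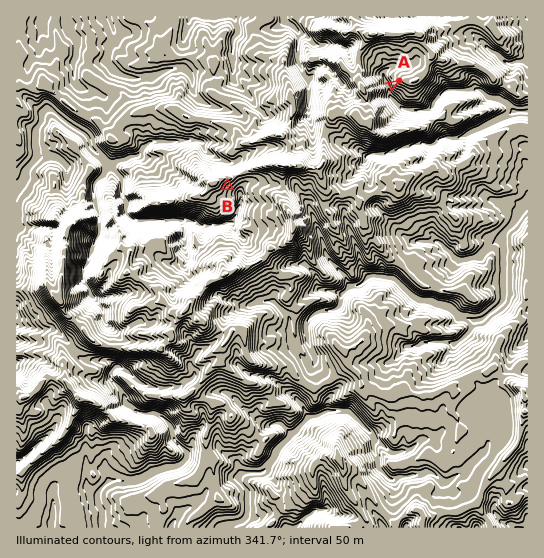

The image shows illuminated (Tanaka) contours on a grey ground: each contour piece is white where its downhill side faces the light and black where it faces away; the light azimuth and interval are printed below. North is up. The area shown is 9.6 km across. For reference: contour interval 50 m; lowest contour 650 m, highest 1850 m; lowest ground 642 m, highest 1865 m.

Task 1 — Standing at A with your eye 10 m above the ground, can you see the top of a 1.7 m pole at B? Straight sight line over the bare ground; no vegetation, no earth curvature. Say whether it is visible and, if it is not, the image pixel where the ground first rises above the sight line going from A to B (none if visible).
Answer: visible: false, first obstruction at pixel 373 97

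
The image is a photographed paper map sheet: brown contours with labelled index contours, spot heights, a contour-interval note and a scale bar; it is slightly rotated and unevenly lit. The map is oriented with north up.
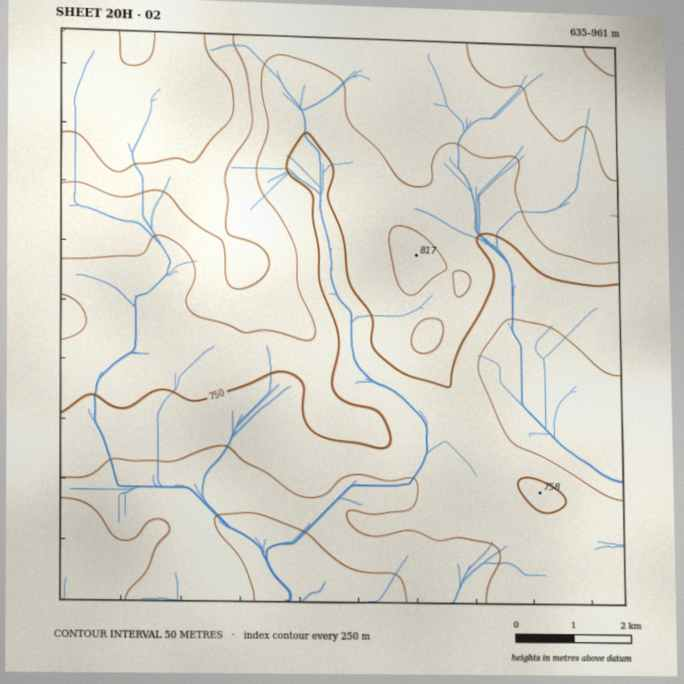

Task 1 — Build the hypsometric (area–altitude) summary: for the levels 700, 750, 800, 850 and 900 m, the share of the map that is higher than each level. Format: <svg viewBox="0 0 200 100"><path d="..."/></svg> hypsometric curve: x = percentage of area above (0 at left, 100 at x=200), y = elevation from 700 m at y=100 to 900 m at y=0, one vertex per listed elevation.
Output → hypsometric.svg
<svg viewBox="0 0 200 100"><path d="M163 100l-52-25-46-25-37-25-15-25"/></svg>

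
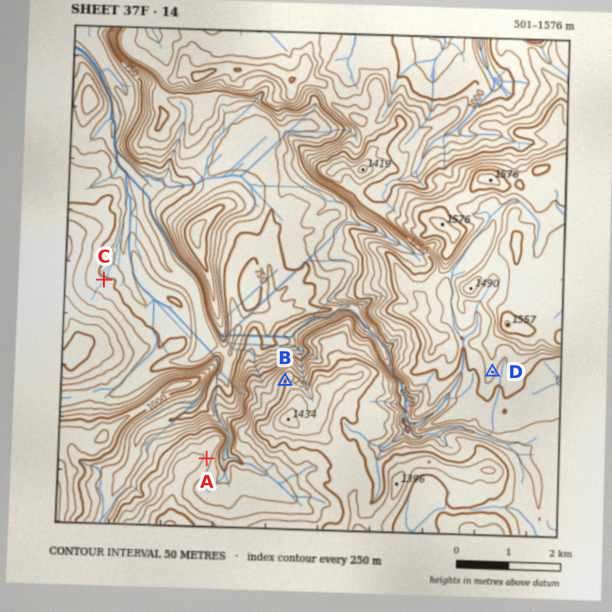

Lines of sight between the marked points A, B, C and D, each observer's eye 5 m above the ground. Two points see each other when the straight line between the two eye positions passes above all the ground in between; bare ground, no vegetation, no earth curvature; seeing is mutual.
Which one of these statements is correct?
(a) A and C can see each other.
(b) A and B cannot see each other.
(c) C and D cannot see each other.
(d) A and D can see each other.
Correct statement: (c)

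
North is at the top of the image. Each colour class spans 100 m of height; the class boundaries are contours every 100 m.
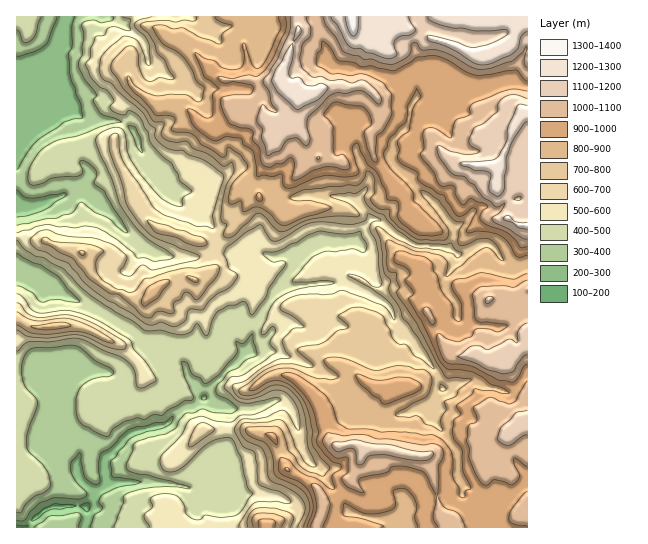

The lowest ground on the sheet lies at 180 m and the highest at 1330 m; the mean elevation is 730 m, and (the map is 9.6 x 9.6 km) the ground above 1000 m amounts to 17.5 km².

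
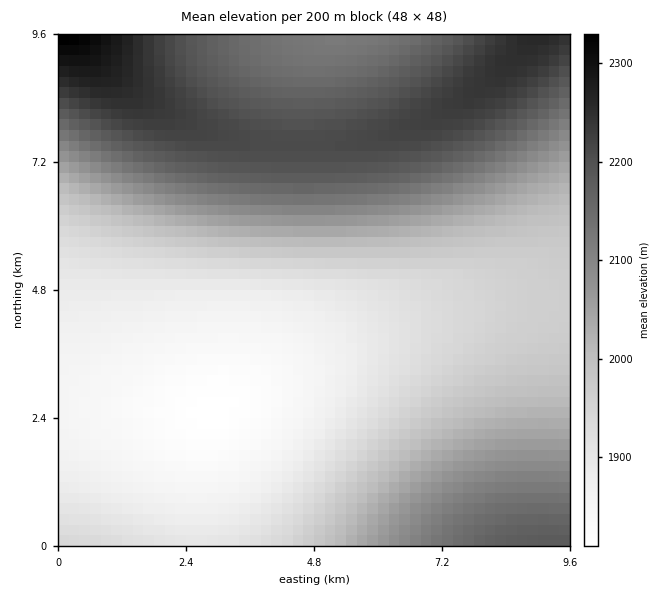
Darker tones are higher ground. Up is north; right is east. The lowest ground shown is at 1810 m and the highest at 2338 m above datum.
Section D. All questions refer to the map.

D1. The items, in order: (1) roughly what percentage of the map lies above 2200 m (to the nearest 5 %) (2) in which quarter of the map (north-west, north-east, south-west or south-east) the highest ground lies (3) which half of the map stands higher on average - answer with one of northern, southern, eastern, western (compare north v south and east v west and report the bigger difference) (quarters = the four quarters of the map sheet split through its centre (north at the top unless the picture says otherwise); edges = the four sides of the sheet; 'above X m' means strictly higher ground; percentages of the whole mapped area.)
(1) Ground above 2200 m makes up about 15 % of the sheet.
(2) Look to the north-west quarter for the highest ground.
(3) On average the northern half of the map is the higher ground.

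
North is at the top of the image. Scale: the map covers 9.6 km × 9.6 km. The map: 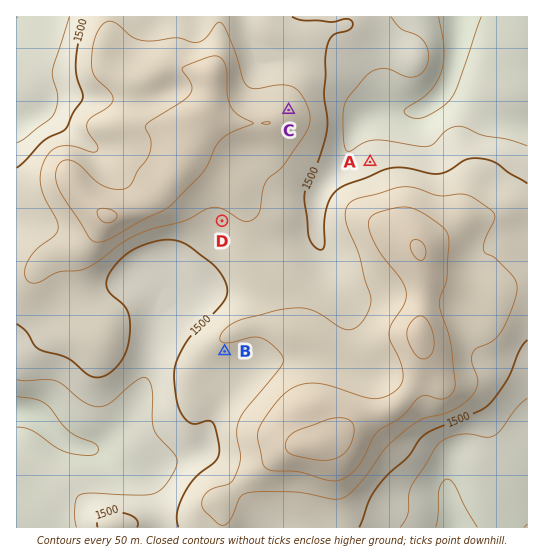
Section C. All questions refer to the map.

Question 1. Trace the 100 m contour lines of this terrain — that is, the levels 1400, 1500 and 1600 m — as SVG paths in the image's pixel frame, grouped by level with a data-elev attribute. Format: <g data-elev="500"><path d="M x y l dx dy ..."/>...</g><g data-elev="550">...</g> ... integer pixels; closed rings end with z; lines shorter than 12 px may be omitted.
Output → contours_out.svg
<g data-elev="1400"><path d="M436 527l2-13 1-25 4-7 4-3 4 2 3 4 11 22 13 20"/><path d="M17 397l18 2 10 4 22 27 10 6 18 7 3 4 0 4-3 3-5 1-23-2-11-6-23-16-8-3-8-1"/><path d="M481 17l-23 68-7 13-8 8-14 9-8 3-8 0-8-4-1-4 26-19 7-10 5-12 2-22-6-30"/></g><g data-elev="1500"><path d="M137 527l1-5-5-5-8-4-11-1-8 1-5 3-4 5 1 6"/><path d="M359 527l9-25 7-12 12-15 21-18 14-20 12-8 47-19 10-8 16-23 12-28 8-11"/><path d="M17 324l9 7 8 14 4 4 29 9 23 18 5 1 7 0 9-5 9-9 6-10 3-12 1-18-2-12-5-6-13-12-4-8 4-12 12-15 11-8 12-5 14-5 14 0 8 2 8 4 22 17 7 7 8 15 1 6-1 6-7 10-25 26-8 9-10 20-2 15 3 24 5 14 5 6 6 3 14-3 6 1 4 11 2 20-4 8-19 16-11 16-8 18 0 8 1 8"/><path d="M527 183l-18-10-14-10-16-5-13 2-17 11-10 3-9-1-27-5-17 1-41 16-11 8-5 8-4 12-1 34-3 3-4-2-6-5-2-7-5-39 3-11 12-28 8-27 0-13-3-24 2-43 2-9 4-5 5-4 12-3 3-3 1-4-2-2-4-2-17 3-28-2-10-3"/><path d="M85 17l-7 26-2 20 1 14 6 17-1 7-9 12-7 16-22 12-19 20-8 7"/></g><g data-elev="1600"><path d="M330 481l12-2 11-7 9-12 15-27 25-16 16-19 8-3 12 4 7 0 6-4 4-6 0-8-4-38-12-38 1-8 7-19 1-41-3-7-5-5-15-11-12-6-14-1-20 5-8 5-3 6 2 10 7 14 24 32 5 12-1 12-13 20-3 10 1 8 9 17 3 11 1 9-3 8-12 9-14 4-11-2-40-13-12-1-12 2-10 5-10 9-14 19-7 12 0 9 4 23 5 7 7 2 25 1z"/><path d="M95 242l6 0 8-3 33-19 26-13 36-36 11-24 6-7 10-8 23-9-16-8-7-9-4-12-1-25-2-7-3-4-4-2-7 1-27 10 0 4 8 14 0 8-8 8-37 24 0 4 5 12-1 11-3 7-9 11-6 13-4 4-11 2-14-3-9-6-15-15-8-5-6 0-6 5-3 12 3 13 30 47z"/><path d="M261 123l5 1 4-1 0-1-3 0z"/></g>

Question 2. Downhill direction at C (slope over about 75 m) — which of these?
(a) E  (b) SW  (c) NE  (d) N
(c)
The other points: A NW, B S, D SW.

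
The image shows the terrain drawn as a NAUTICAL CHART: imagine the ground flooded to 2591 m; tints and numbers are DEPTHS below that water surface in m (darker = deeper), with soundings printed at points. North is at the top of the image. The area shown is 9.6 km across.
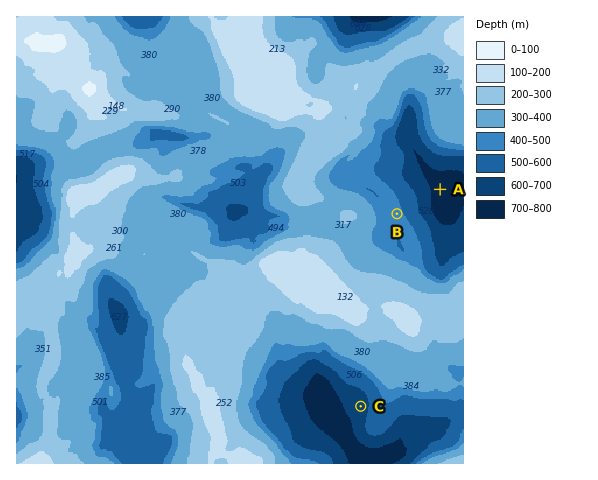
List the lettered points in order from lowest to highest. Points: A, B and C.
A C B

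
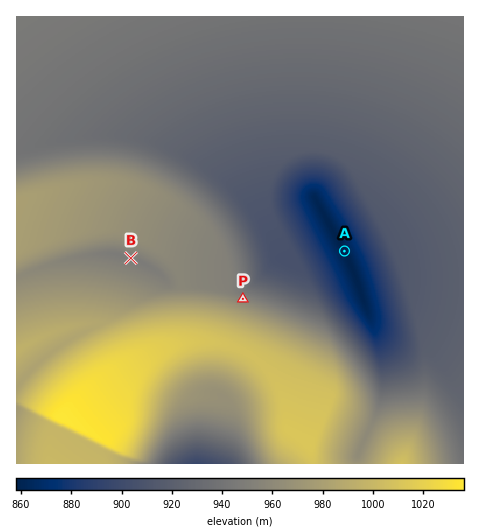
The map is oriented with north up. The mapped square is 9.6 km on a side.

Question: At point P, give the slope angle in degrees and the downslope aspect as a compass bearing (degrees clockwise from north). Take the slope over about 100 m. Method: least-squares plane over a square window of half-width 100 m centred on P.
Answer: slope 4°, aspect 18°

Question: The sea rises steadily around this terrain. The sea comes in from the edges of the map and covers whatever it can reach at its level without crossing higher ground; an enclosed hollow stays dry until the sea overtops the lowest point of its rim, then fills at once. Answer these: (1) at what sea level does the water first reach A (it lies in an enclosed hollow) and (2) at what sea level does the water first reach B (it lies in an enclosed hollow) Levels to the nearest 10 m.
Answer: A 920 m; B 960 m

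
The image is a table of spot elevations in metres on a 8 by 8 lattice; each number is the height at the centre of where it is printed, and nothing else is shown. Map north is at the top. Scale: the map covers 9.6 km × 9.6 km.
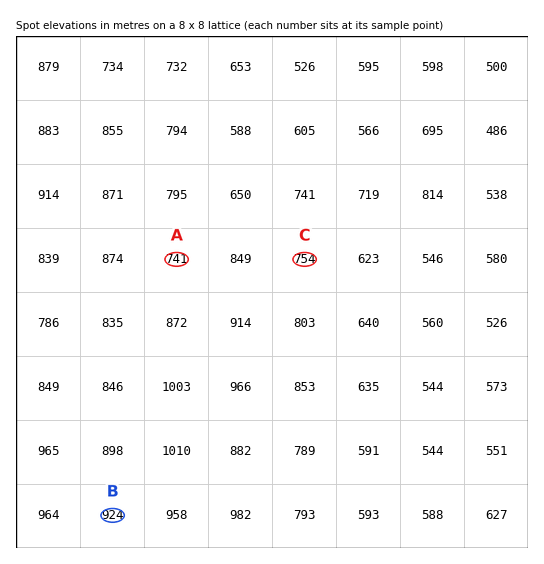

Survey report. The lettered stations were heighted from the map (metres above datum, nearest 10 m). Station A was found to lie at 740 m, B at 920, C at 750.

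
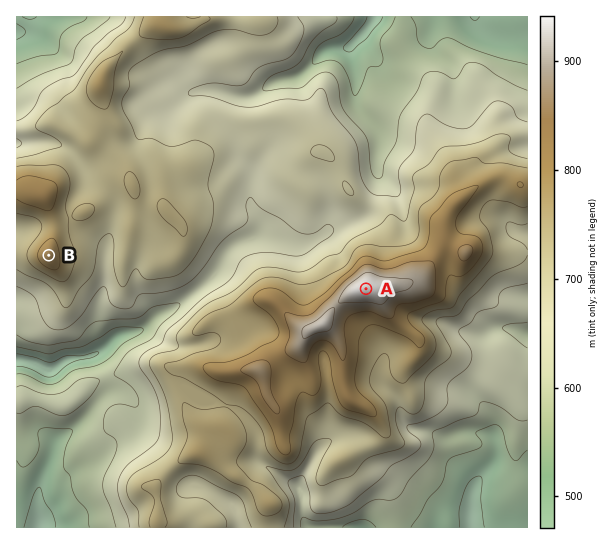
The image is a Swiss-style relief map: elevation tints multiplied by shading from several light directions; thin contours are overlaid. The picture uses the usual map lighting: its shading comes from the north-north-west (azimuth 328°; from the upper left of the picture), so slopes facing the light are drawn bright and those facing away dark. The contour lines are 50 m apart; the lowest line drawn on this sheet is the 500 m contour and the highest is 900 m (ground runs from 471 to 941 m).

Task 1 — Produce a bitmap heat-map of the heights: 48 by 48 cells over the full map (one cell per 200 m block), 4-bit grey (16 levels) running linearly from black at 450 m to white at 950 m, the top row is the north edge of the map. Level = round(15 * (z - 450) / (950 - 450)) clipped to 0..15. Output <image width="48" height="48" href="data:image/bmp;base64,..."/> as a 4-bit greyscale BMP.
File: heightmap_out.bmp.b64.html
<image width="48" height="48" href="data:image/bmp;base64,Qk32BAAAAAAAAHYAAAAoAAAAMAAAADAAAAABAAQAAAAAAIAEAAATCwAAEwsAABAAAAAAAAAAAAAAABEREQAiIiIAMzMzAERERABVVVUAZmZmAHd3dwCIiIgAmZmZAKqqqgC7u7sAzMzMAN3d3QDu7u4A////ACERIjNFZ5mYiIh3iIdUREMzNDMyIhEiIiESIzNFaJmYiId3mZhVZlVEREMyIhEiIiESIzRGeJmIiHd4mphWd3ZUREMzIhEiMiIiMzRWiZmHd3eJmYdWd3dlVUQzMhEjMzIiM0RWeZmId4mZmHZniHd2ZVRDMiEjMzMiM0RFZ4iYiZmZiIh3iIh3ZlVEMiIiMzMiM0RFZniJqqmYiJqXeJiHdmVUMzIiMzMyNERFVWeJqqqZiauYeIiIiHZUQzMzMzMyM0RFVVZ4mqqpmbuYiIiImHZUQzMzREMzM0RVVVZ5mqqZmrupiIiJqGZVRDMzRERERERVVVaJmZmZm8upiJqqqHdmVVRERVVVVURFRVaJmZmZrMuqmau6mIh2ZlRFVVVUVVRERVeJmZmqvMu6qrupmJh2ZVVVVUQzRVVEVWiZmaqrzLu7urupiZh3ZlVVVTIRI0RFVXiZmrvMzLu7usupmZmHdmZlVREREiI0VnmZqqu8zMvMq8upmaqYd2ZlVSMzIiIjRWeImZmqu8zcu8upmaqph2ZVVUVVVEMiNFZ4mZmZqrzdzMuqmqupdmVVVFVmZUQzM0VomZmZmqze7cu6q7uYdmVVRFZmdlVURERWiZmZmrzd7ty7zLqYd2ZVVVZnd2VWZURFaJmaq8y7zd3N3LupmHZmZVZnh3ZndlVVVniau7uqvO7u7dzLqYdmZWZ4iHZnd3ZmVWZ5qqqZq97/7u3cqph2ZniJmId4h4h3ZVZniZmImbzu7d3cuqmHd4mrqYd4iIiIdlVmd3d3iJrMzM3Mu7qIh4q7qYh4iIiZh2VmZmZmeImqqru8vMuYiIm7qYh4iIiZh2ZVZmZmZniZmZq7zMuYiIiamYiImYiZmHZmVWZmZmeIiImru6qYd4iamZiImYmZmHdmZmZmZmZ3iImrupmYeJmqmZmImZmZiHdmZmZ3Zmd3d3mru6mYiKu7mZmImZmZiHdmZmd3d3d3d3iau6mZmbu7qYiJmZmYiHd2Znd3d3d2ZniJq7qqqru6qYiZmYmIiHd2Znd3d3dlVXiJqqqqqqqqmIiZmYiIiHd2Z3d3d3dkVneJmZmqqoiJiIiJmIiIiHd2Z3d3eHdURWd4mZmZiGd4iJmYiIiIiHd3d3d3h3dURVZ3iIiId2d3iJmYiHd3d3d3d3d3d3ZURFZ3d3eId3eIiJmZh3d3d3d3d3d3d2VERFZmZmd3d2eIiJmZd3Znd3d3d3d3dlRERFZmZmZ3ZlZ4iJmYd2ZmZ3ZmZnd2ZlM0RFVmVVZmZlZneJqYd2ZmZmZVVVZmZkM0REVVVVVmVUVmd5qph3ZmZmZmVERFZUMzNERVVVVVVERVZoqph3dmZmd2ZUQ0VUMzM0RVRFVURDNERXiZh3d2Z3d3ZmVDMzIzM0RERFREMyMzRWeJmId3d3d3d3ZUMiIjMzMzREMzIiIjNFZ4mZmIh3d3d3dlMiEiMzMzMzIiIhIiNEVniaqqmId4iHdmVDISMzMzMiIiIiIiIzRVeKqpmZiIiHdmVUMhIzMyIiIiIg=="/>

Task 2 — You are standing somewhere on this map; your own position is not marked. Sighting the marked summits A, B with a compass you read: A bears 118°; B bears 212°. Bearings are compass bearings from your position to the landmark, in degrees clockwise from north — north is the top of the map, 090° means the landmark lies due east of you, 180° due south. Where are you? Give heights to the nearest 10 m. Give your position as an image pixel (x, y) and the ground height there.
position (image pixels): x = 112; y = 154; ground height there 730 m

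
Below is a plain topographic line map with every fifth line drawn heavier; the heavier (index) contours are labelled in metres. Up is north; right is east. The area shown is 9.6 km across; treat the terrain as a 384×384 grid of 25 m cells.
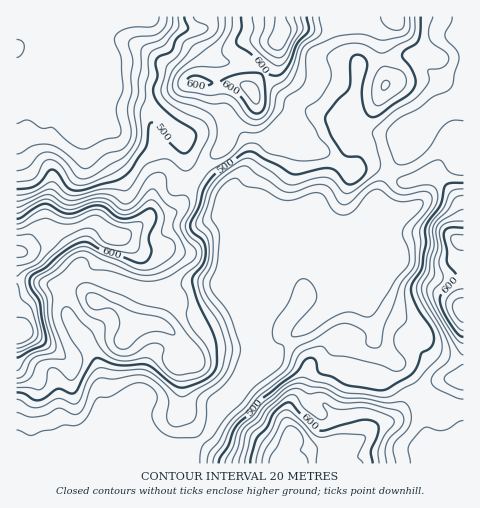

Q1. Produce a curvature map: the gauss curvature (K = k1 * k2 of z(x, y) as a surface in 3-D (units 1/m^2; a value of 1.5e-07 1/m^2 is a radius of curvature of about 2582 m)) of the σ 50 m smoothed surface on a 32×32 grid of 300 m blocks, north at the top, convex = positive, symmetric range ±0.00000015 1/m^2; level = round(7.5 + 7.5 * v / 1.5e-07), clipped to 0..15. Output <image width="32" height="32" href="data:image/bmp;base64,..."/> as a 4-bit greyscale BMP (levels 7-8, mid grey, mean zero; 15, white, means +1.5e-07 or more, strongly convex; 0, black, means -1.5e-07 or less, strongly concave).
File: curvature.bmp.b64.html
<image width="32" height="32" href="data:image/bmp;base64,Qk12AgAAAAAAAHYAAAAoAAAAIAAAACAAAAABAAQAAAAAAAACAAATCwAAEwsAABAAAAAAAAAAAAAAABEREQAiIiIAMzMzAERERABVVVUAZmZmAHd3dwCIiIgAmZmZAKqqqgC7u7sAzMzMAN3d3QDu7u4A////AHeHeIiIeHWGeaeHl2eHeIiIiHd4h3Z1l4doYHmImoh3h4dnh3eJh3bWf7uHeGhoeHZ4d4d3iId0htiIdpmJV3epiIh3iYNKiJaIeoWYdGiGR2eKd6uSV1dlemdreJdVitaoqHWZn511eKYJeHh6d5gPY4JbcGqtZniJuXh4aWdy9QV1j4eGhoZ3c3Z3eXmJcP94eHd3eIeHh4eYiYZ4fIt22WZ2iJZ3hnd3h3Z4d2efazd/V4h3d3eHiId3eHZWjy2WWId2dm2XiIeXeId1XHYNhnWYd2YZd4iHd4iIdpFDvmr3Z4mIykeIh4iIiHn4uKdVluh2ippniIiIiIh4iSlWdzHJiGO1R4iIiIiIdTP9eZEvZhpjm4eIiId2d3dlhGy6fX/Jd8eIiHZ4Z2h1v0iJCaYlk4lF2Hh3jJZ9jJkImzjKZniHY4yHeYdr5Al4KIe3iHd3eHR4t3d4RYd5iHmGZ4h6dGiYqyaneoh4iIh3d2iIfKeImndTd4d5dJiId3h4d3eId4hVR2eHiHWId3d4h4d2hWaHep83d4h3iGeHh4d4eYZKmGa8eHh3ebl3d4iIeIh3fvhGoUVnh3jKdnd4d4eIiFZmiIVFaHiGR3eXh4d3iGZ5d1d4+ft4p1h2pXd4h3d4eGl3aMxRV2dpN3l4d3d3etWJh3hnd3d3n4eG"/>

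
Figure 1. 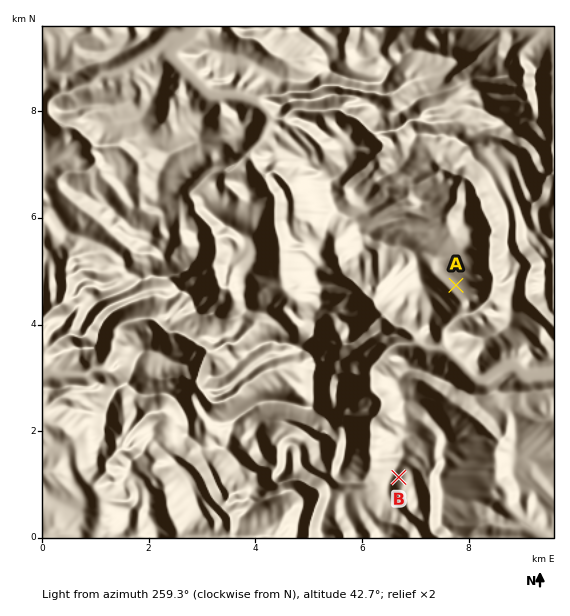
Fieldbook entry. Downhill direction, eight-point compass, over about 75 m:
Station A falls S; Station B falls SE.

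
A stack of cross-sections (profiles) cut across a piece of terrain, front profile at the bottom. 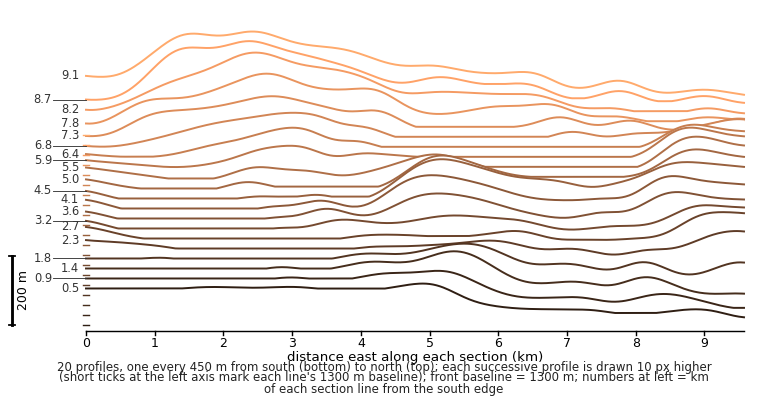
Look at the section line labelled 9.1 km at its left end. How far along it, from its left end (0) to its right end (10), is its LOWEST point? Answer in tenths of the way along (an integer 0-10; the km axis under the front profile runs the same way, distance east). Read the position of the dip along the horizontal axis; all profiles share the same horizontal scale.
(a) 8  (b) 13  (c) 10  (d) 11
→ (c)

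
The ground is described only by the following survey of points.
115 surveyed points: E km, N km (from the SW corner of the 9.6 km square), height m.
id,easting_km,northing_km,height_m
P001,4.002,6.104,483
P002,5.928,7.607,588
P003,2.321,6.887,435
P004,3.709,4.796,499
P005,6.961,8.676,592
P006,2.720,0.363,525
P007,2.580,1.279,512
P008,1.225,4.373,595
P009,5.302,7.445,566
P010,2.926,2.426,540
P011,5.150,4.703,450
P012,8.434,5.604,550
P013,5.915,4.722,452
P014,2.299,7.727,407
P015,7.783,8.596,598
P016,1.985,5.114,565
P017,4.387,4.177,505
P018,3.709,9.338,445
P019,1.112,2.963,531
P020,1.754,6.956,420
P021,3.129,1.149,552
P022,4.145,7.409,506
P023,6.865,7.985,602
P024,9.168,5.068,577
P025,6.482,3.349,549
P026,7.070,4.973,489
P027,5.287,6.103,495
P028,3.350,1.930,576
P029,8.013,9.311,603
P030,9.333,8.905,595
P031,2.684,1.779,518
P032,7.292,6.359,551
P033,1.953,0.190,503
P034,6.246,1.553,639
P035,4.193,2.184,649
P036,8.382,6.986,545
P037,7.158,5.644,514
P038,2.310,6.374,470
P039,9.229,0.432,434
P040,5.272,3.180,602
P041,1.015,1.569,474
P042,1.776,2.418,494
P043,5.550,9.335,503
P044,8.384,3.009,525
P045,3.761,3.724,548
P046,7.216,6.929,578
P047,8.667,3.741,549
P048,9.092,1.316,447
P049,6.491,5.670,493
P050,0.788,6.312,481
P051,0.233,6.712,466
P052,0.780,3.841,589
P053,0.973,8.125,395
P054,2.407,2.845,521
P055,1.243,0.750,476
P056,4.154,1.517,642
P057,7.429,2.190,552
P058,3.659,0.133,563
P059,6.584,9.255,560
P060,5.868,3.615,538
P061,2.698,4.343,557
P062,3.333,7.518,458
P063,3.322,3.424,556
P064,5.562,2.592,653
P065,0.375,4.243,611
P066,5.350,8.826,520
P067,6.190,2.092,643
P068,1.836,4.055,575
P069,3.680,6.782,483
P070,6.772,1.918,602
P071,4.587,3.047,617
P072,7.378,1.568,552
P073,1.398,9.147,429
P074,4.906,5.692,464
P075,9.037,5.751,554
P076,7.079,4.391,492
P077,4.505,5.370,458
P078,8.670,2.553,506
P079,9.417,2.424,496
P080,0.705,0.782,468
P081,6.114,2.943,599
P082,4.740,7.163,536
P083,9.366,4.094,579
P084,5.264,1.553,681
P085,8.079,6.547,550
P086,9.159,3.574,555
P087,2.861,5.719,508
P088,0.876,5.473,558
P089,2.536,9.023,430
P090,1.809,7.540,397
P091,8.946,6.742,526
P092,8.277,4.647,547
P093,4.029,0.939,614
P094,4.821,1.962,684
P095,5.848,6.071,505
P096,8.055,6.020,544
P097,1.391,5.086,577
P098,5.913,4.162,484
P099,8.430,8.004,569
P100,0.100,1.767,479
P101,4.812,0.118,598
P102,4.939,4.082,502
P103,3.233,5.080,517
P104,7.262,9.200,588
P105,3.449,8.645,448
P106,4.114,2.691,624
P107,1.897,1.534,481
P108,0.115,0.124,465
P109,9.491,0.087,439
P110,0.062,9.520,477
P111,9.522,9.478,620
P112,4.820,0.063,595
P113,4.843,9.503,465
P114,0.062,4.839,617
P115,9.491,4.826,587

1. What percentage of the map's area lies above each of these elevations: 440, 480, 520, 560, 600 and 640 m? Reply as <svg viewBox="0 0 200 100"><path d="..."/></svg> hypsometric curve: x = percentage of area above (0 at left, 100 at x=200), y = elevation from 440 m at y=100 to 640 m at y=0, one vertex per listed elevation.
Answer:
<svg viewBox="0 0 200 100"><path d="M182 100l-32-20-39-20-48-20-40-20-15-20"/></svg>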